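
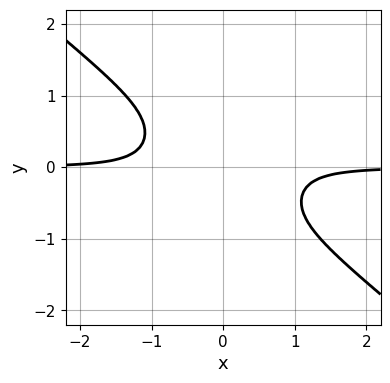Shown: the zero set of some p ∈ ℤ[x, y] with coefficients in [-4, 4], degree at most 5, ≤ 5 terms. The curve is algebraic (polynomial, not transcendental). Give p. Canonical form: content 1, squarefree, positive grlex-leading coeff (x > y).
1. deg p = 4. No degree-3 curve has this shape.
2. Reading off the gridlines: the curve avoids every integer x-axis point in the box; no y-intercept at any integer in the box.
3. Putting this together gives p.

3*x^3*y + 3*x^2*y^2 + y^4 + 1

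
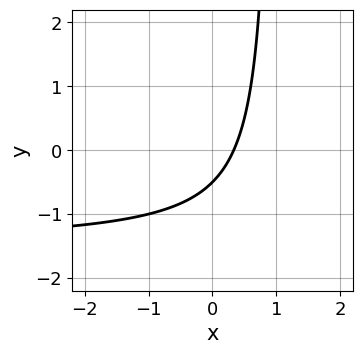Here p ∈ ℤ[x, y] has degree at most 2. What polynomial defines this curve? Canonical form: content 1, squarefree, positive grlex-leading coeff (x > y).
Degree: no degree-1 curve has this shape, so deg p = 2.
Solving for integer coefficients yields p as stated.

2*x*y + 3*x - 2*y - 1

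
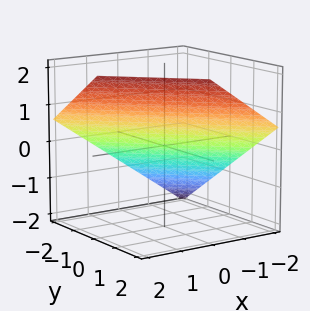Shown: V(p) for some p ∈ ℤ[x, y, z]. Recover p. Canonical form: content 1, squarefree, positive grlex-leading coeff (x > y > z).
2*x + 2*y - 3*z + 2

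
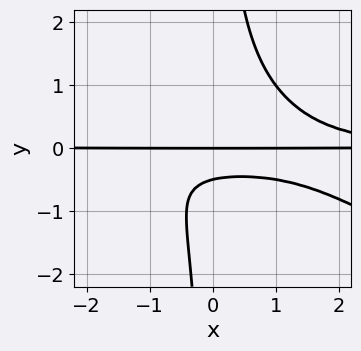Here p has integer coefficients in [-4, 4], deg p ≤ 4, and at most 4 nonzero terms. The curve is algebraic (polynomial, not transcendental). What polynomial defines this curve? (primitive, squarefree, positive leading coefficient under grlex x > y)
x^2*y^2 + 2*x*y^3 - 2*y^2 - y

(a) Degree: no degree-3 curve has this shape, so deg p = 4.
(b) Observable constraints: it crosses the y-axis at the gridline y = 0; the visible x-axis segment lies entirely on the curve.
(c) Solving for integer coefficients yields p as stated.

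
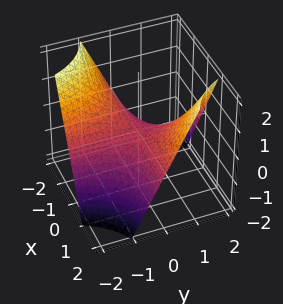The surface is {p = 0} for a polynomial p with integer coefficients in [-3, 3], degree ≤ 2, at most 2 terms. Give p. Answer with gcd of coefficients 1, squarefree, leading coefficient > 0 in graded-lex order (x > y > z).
x*y - z

1. Degree: a hyperbolic paraboloid; a quadric, so deg p = 2.
2. From the visible intercepts: the visible y-axis segment lies entirely on the surface; it crosses the z-axis at the gridline z = 0.
3. These observations pin down the coefficients. Check: (1, 0, 0) on the x-axis lies on the surface, and p(1, 0, 0) = 0. ✓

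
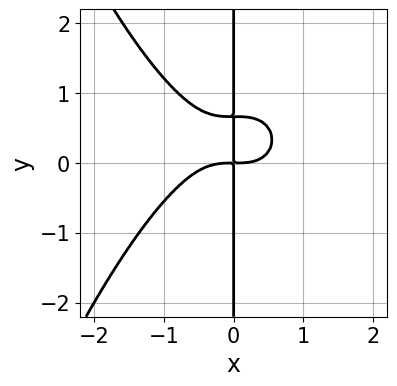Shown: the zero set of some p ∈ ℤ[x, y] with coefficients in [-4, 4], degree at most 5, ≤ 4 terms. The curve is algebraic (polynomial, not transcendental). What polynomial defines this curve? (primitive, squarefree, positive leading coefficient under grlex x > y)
Degree: the shape is more complex than any degree-3 curve, so deg p = 4.
Observable constraints: every point of the y-axis in the box is on the curve.
Fitting integer coefficients to these (and the overall shape) gives p.

2*x^4 + 3*x*y^2 - 2*x*y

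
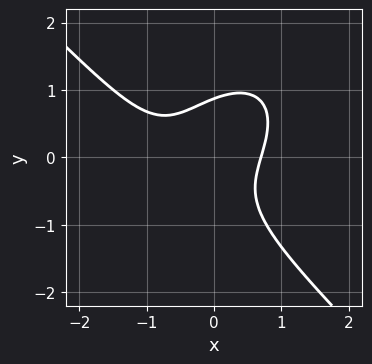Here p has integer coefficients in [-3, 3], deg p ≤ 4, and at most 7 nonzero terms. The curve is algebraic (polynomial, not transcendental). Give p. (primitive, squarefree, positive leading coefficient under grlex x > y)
3*x^3 + 3*y^3 + 2*x^2 - 3*x*y - 2

The degree is 3 — a generic line meets the curve in up to 3 points.
Matching integer coefficients to the picture gives p.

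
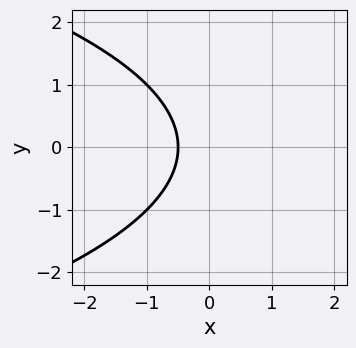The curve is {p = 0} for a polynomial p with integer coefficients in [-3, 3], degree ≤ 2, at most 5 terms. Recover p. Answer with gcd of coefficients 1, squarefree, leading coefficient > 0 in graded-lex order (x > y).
deg p = 2. A generic line meets the curve in up to 2 points.
Symmetries: it's symmetric under y → −y, forcing even powers of y.
Reading off the gridlines: no y-intercept at any integer in the box.
Solving for integer coefficients yields p as stated.

y^2 + 2*x + 1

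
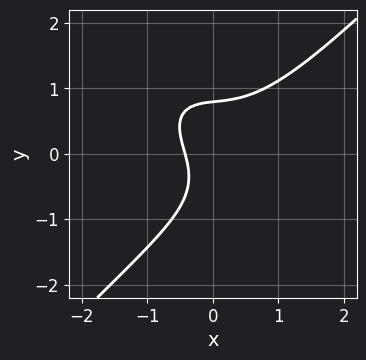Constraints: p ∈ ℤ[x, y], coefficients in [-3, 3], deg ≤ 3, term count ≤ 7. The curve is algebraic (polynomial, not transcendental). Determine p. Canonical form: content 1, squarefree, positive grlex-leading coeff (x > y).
1. The degree is 3 — a generic line meets the curve in up to 3 points.
2. Putting this together gives p.

2*x^3 - 2*y^3 - 2*x*y + 2*x + 1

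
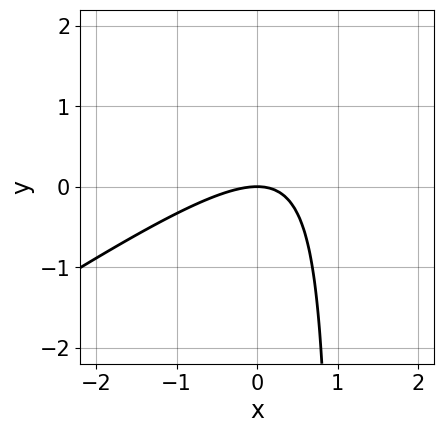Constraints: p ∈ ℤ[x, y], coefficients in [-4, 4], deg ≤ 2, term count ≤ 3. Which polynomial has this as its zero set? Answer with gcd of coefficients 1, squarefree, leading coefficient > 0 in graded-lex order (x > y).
1. deg p = 2. The shape is more complex than any degree-1 curve.
2. Observable constraints: it meets the y-axis at y = 0 (among the integer gridlines); one x-axis crossing is at x = 0.
3. Matching integer coefficients to the picture gives p.

2*x^2 - 3*x*y + 3*y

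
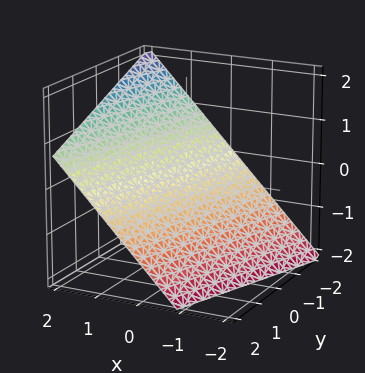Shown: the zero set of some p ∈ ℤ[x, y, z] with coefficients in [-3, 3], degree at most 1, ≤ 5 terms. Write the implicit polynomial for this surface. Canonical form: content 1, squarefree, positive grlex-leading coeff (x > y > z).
1. deg p = 1.
2. Checking where it meets the axes: it crosses the y-axis at the gridline y = -2.
3. Together with the visible shape, these determine p as stated.

3*x - y - 3*z - 2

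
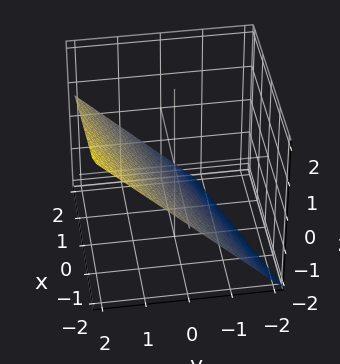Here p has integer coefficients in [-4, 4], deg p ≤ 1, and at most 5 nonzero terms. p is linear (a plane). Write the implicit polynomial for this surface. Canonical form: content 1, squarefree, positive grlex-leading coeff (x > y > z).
deg p = 1. The surface is flat (a plane).
Reading off the gridlines: it meets the x-axis at x = -2 (among the integer gridlines).
Putting this together gives p.

x - 3*y + 3*z + 2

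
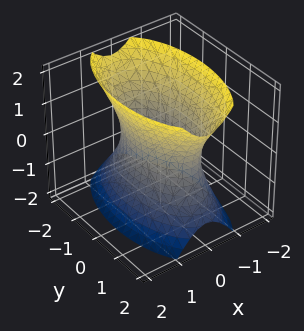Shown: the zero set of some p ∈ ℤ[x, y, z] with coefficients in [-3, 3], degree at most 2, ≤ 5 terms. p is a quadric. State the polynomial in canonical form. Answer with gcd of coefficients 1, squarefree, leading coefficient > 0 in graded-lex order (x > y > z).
1. deg p = 2.
2. Symmetries: mirror symmetry x ↦ −x ⇒ only even powers of x; it's symmetric under y → −y, forcing even powers of y; the z ↦ −z reflection is a symmetry, so z appears only in even powers.
3. Checking where it meets the axes: it misses every integer gridline on the z-axis.
4. Solving for integer coefficients yields p as stated.

3*x^2 + y^2 - z^2 - 2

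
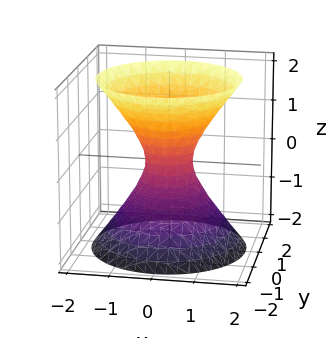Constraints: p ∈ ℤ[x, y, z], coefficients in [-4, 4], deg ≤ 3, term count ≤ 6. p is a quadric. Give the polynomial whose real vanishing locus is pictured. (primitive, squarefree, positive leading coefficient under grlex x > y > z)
3*x^2 + 3*y^2 - 2*z^2 - 1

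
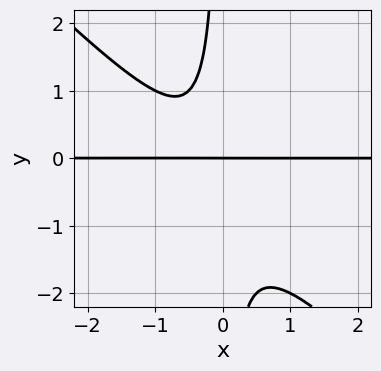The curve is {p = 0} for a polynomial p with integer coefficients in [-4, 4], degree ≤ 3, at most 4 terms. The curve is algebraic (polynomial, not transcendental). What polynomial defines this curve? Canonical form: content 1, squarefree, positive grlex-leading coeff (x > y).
2*x^2*y + 2*x*y^2 + x*y + y

The degree is 3 — a generic line meets the curve in up to 3 points.
Against the integer gridlines: every point of the x-axis in the box is on the curve; one y-axis crossing is at y = 0.
The integer polynomial consistent with all of this is the stated p.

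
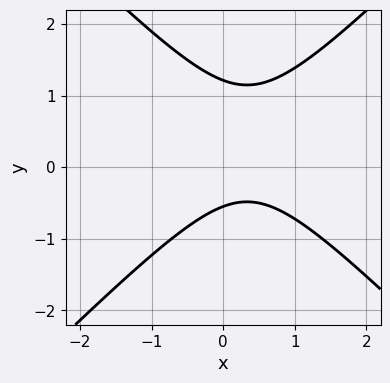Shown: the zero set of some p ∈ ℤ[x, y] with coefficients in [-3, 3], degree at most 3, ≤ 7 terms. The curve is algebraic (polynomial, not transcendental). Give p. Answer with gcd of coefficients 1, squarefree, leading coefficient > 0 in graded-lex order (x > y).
(a) deg p = 2.
(b) Reading off the gridlines: it misses every integer gridline on the x-axis.
(c) Matching integer coefficients to the picture gives p.

3*x^2 - 3*y^2 - 2*x + 2*y + 2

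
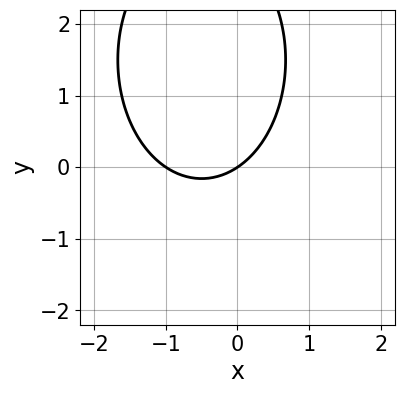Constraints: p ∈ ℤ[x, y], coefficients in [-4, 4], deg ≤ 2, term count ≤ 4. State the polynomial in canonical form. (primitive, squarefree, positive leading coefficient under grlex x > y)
2*x^2 + y^2 + 2*x - 3*y

1. The degree is 2 — a generic line meets the curve in up to 2 points.
2. Reading off the gridlines: one y-axis crossing is at y = 0; among the integer gridlines, it crosses the x-axis at x ∈ {-1, 0}.
3. The integer polynomial consistent with all of this is the stated p.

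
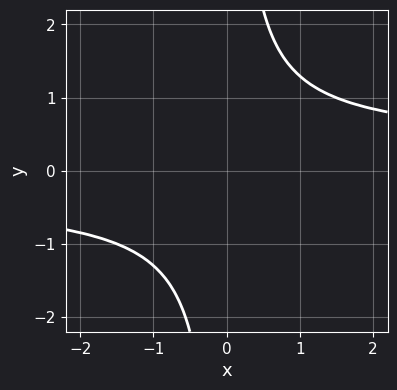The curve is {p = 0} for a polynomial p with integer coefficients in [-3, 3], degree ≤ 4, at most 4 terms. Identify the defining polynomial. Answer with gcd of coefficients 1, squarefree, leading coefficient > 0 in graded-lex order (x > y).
2*x*y^3 - 2*y^2 - 1

Degree: no degree-3 curve has this shape, so deg p = 4.
Reading off the gridlines: the curve avoids every integer x-axis point in the box; no y-intercept at any integer in the box.
These observations pin down the coefficients.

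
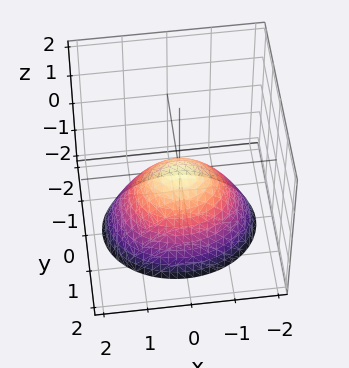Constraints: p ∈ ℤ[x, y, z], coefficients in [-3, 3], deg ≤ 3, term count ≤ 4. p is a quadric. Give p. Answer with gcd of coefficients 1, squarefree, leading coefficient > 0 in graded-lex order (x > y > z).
2*x^2 + 3*y^2 + 3*z

The degree is 2 — a single bowl opening along one axis; a quadric.
Symmetries: mirror symmetry x ↦ −x ⇒ only even powers of x; the y ↦ −y reflection is a symmetry, so y appears only in even powers.
Reading off the gridlines: it crosses the z-axis at the gridline z = 0; one x-axis crossing is at x = 0; one y-axis crossing is at y = 0.
Putting this together gives p.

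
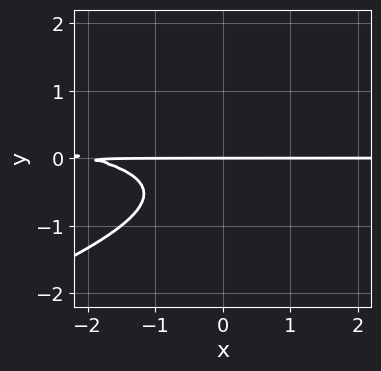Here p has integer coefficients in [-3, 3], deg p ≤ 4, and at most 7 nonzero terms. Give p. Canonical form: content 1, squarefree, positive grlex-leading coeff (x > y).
x*y^2 - 3*y^3 - x*y - 2*y^2 - 2*y

(a) deg p = 3. The shape is more complex than any degree-2 curve.
(b) Against the integer gridlines: every point of the x-axis in the box is on the curve; it meets the y-axis at y = 0 (among the integer gridlines).
(c) Putting this together gives p.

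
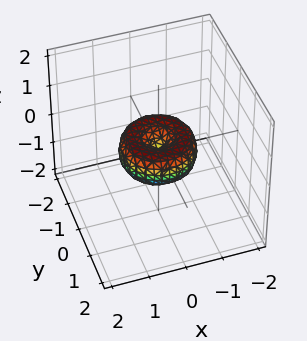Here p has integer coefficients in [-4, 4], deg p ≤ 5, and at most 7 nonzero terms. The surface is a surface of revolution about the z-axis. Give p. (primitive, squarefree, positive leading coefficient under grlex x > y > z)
x^4 + 2*x^2*y^2 + y^4 - x^2 - y^2 + z^2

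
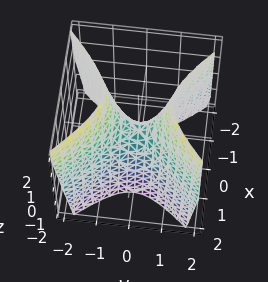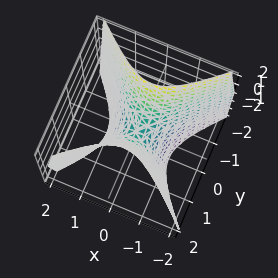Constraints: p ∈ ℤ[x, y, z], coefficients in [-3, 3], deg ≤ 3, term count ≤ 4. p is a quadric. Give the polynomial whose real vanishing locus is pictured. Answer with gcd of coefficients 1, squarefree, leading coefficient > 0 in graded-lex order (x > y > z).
1. Degree: a hyperbolic paraboloid; a quadric, so deg p = 2.
2. Symmetries: the x ↦ −x reflection is a symmetry, so x appears only in even powers; it's symmetric under y → −y, forcing even powers of y.
3. From the visible intercepts: it crosses the y-axis at the gridline y = 0; one z-axis crossing is at z = 0; it meets the x-axis at x = 0 (among the integer gridlines).
4. Solving for integer coefficients yields p as stated.

2*x^2 - 2*y^2 + z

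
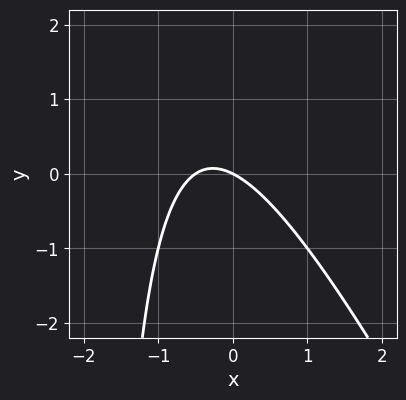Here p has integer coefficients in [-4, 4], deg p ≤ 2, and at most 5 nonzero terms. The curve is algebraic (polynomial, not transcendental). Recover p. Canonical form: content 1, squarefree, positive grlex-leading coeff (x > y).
2*x^2 + x*y + x + 2*y

(a) The degree is 2 — no degree-1 curve has this shape.
(b) From the axis intercepts and sections: it meets the x-axis at x = 0 (among the integer gridlines); it crosses the y-axis at the gridline y = 0.
(c) These observations pin down the coefficients.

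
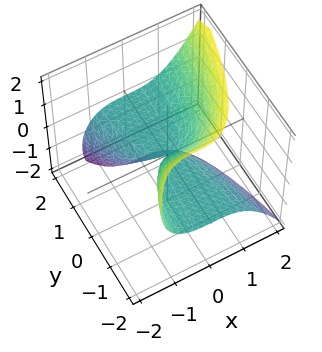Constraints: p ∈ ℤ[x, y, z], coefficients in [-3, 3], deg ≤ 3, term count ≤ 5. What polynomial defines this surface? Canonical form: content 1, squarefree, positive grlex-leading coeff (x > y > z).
2*x^3 - 3*y*z - 2*z^2

deg p = 3. No degree-2 surface has this shape.
Against the integer gridlines: the visible y-axis segment lies entirely on the surface; it meets the z-axis at z = 0 (among the integer gridlines); one x-axis crossing is at x = 0.
Putting this together gives p.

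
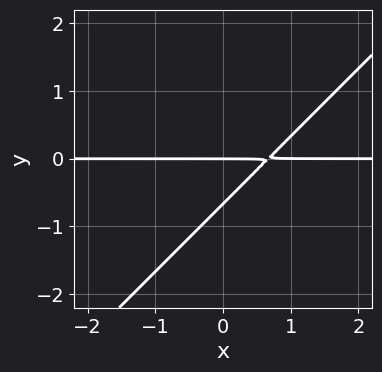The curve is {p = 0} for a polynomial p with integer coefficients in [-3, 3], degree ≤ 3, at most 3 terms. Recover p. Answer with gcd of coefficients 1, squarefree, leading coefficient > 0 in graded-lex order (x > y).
3*x*y - 3*y^2 - 2*y

The degree is 2 — no degree-1 curve has this shape.
Against the integer gridlines: one y-axis crossing is at y = 0; the visible x-axis segment lies entirely on the curve.
Together with the visible shape, these determine p as stated.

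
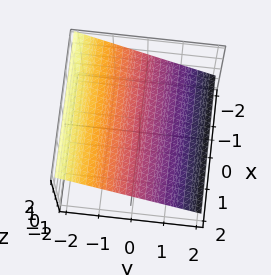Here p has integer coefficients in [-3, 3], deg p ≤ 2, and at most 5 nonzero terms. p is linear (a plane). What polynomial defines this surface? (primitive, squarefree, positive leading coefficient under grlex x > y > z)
2*y + 3*z - 2

deg p = 1. Every cross-section is a straight line — this is a plane.
Reading off the gridlines: the surface avoids every integer x-axis point in the box; it meets the y-axis at y = 1 (among the integer gridlines).
Solving for integer coefficients yields p as stated.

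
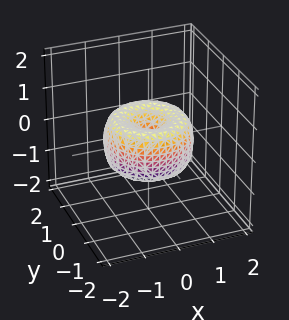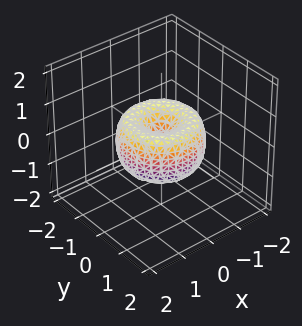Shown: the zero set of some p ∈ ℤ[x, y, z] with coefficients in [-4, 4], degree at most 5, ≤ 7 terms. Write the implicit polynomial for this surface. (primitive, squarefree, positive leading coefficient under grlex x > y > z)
2*x^4 + 4*x^2*y^2 + 2*y^4 - 3*x^2 - 3*y^2 + 2*z^2

deg p = 4.
By symmetry, the surface is invariant under rotation about z: p = q(x² + y², z).
Against the integer gridlines: it meets the y-axis at y = 0 (among the integer gridlines); a circular section at z = 0 has radius between 1 and 2; one x-axis crossing is at x = 0; it crosses the z-axis at the gridline z = 0.
Fitting integer coefficients to these (and the overall shape) gives p.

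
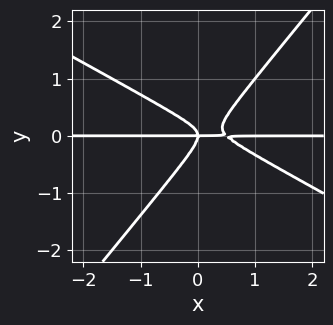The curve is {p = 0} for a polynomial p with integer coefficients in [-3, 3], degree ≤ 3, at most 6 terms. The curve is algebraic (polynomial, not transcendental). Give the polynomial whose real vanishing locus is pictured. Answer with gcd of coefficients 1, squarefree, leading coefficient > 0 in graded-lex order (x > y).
2*x^2*y + 2*x*y^2 - 3*y^3 - x*y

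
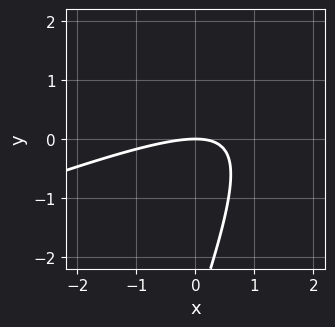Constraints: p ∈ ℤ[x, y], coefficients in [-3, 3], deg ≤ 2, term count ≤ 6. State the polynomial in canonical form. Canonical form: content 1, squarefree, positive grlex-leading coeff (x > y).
First, degree: no degree-1 curve has this shape, so deg p = 2.
Next, checking where it meets the axes: it crosses the x-axis at the gridline x = 0; it meets the y-axis at y = 0 (among the integer gridlines).
Finally, together with the visible shape, these determine p as stated.

x^2 - 3*x*y + y^2 + 3*y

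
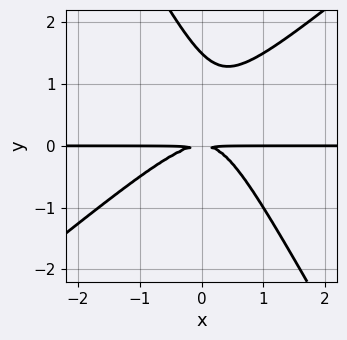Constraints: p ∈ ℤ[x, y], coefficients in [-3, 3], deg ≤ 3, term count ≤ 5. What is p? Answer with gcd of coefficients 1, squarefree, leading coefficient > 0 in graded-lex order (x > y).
(a) Degree: the shape is more complex than any degree-2 curve, so deg p = 3.
(b) Against the integer gridlines: the visible x-axis segment lies entirely on the curve.
(c) Matching integer coefficients to the picture gives p.

3*x^2*y - 2*x*y^2 - 2*y^3 + 3*y^2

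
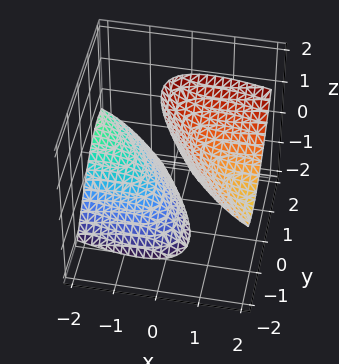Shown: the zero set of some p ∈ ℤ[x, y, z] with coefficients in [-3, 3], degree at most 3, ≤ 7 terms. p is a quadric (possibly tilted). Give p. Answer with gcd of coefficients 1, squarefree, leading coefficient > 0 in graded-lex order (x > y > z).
x^2 + 3*x*y - 2*x*z + 2*y^2 - z^2 + 3

First, the picture has 2 separate pieces.
Then, degree: no degree-1 surface has this shape, so deg p = 2.
Then, observable constraints: the surface avoids every integer y-axis point in the box; the surface avoids every integer x-axis point in the box.
Finally, assembling these constraints gives the stated polynomial.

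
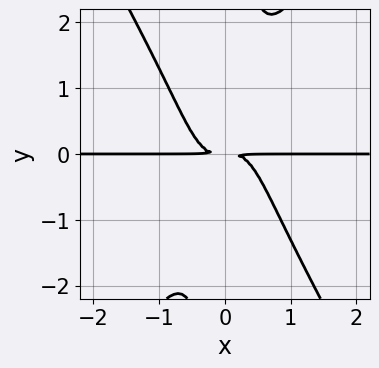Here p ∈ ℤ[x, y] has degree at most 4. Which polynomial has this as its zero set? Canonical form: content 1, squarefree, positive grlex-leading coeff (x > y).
3*x^3*y - x*y^3 + y^2

First, degree: a generic line meets the curve in up to 4 points, so deg p = 4.
Next, against the integer gridlines: the visible x-axis segment lies entirely on the curve.
Finally, assembling these constraints gives the stated polynomial.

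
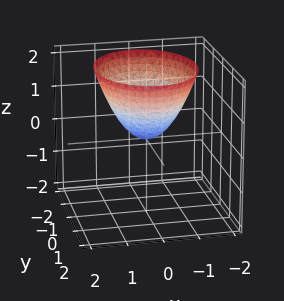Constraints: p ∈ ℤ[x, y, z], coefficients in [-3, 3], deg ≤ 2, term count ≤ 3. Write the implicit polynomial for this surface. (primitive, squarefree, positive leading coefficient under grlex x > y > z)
3*x^2 + 2*y^2 - 3*z

(a) Degree: a single bowl opening along one axis; a quadric, so deg p = 2.
(b) Symmetries: mirror symmetry x ↦ −x ⇒ only even powers of x; the y ↦ −y reflection is a symmetry, so y appears only in even powers.
(c) Observable constraints: it crosses the y-axis at the gridline y = 0; one z-axis crossing is at z = 0; it meets the x-axis at x = 0 (among the integer gridlines).
(d) Matching integer coefficients to the picture gives p.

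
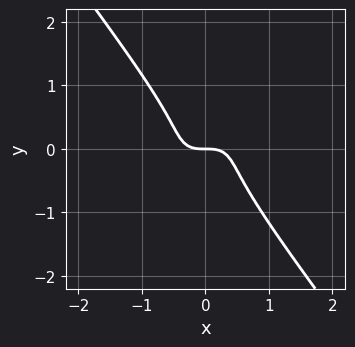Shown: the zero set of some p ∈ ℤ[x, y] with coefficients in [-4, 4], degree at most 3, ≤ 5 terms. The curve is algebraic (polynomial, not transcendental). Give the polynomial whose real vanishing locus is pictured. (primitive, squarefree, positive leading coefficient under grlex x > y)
2*x^3 - 2*x^2*y + 2*y^3 + y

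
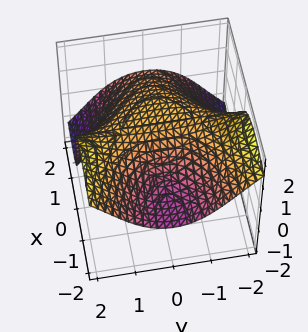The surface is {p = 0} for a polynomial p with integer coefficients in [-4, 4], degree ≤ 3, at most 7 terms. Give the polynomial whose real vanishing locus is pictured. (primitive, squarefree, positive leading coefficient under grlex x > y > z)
The degree is 3 — no degree-2 surface has this shape.
From the visible intercepts: it crosses the x-axis at the gridline x = -1; the surface avoids every integer y-axis point in the box.
Assembling these constraints gives the stated polynomial.

3*x^2*z + 3*x*y^2 + 2*z^3 - 3*x - 3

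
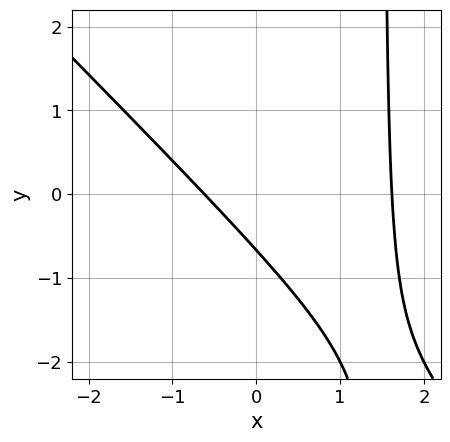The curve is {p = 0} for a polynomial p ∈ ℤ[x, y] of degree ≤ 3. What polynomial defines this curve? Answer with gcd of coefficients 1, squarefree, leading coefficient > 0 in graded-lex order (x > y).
2*x^2 + 2*x*y - 2*x - 3*y - 2

(a) The degree is 2 — a generic line meets the curve in up to 2 points.
(b) Solving for integer coefficients yields p as stated.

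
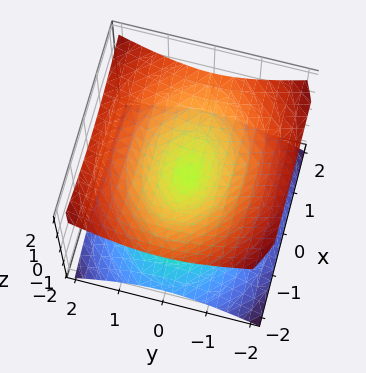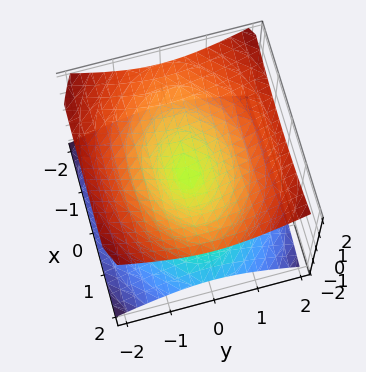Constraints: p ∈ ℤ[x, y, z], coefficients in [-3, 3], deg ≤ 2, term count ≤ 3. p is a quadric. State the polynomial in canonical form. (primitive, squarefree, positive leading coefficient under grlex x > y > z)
1. The degree is 2 — a double cone through the origin; a quadric.
2. Symmetries: the y ↦ −y reflection is a symmetry, so y appears only in even powers; it's symmetric under z → −z, forcing even powers of z; mirror symmetry x ↦ −x ⇒ only even powers of x.
3. From the visible intercepts: it meets the y-axis at y = 0 (among the integer gridlines); one x-axis crossing is at x = 0; it meets the z-axis at z = 0 (among the integer gridlines).
4. Fitting integer coefficients to these (and the overall shape) gives p.

x^2 + 2*y^2 - 3*z^2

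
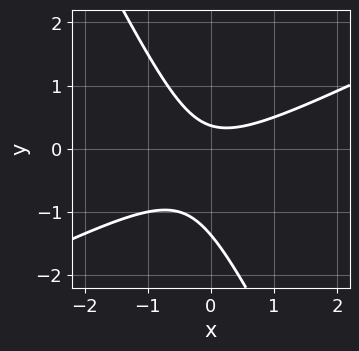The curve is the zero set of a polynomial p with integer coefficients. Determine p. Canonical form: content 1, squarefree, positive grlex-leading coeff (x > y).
2*x^2 - 3*x*y - 2*y^2 - 2*y + 1

1. deg p = 2. The shape is more complex than any degree-1 curve.
2. Observable constraints: it misses every integer gridline on the x-axis.
3. Together with the visible shape, these determine p as stated.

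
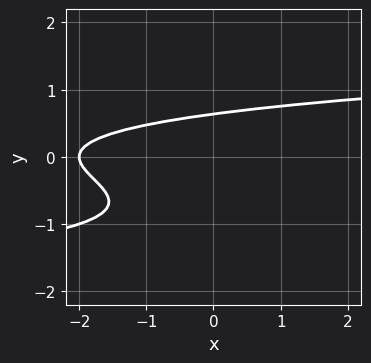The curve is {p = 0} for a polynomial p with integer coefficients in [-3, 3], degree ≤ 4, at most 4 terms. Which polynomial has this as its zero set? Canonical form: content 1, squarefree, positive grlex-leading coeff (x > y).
3*y^3 + 3*y^2 - x - 2

Degree: no degree-2 curve has this shape, so deg p = 3.
Against the integer gridlines: it meets the x-axis at x = -2 (among the integer gridlines).
Matching integer coefficients to the picture gives p.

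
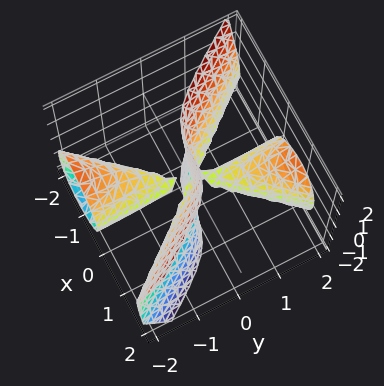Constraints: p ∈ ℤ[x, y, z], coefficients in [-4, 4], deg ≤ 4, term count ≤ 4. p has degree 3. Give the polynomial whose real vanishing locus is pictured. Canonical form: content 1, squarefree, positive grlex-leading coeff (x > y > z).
(a) There are 2 components. They look like related sheets of one shape, so recover p as a whole.
(b) Degree: no degree-2 surface has this shape, so deg p = 3.
(c) From the axis intercepts and sections: every point of the z-axis in the box is on the surface; one x-axis crossing is at x = 0; every point of the y-axis in the box is on the surface.
(d) Together with the visible shape, these determine p as stated.

3*x^3 - 2*x*y^2 + 2*y*z^2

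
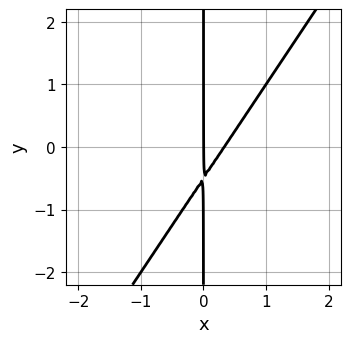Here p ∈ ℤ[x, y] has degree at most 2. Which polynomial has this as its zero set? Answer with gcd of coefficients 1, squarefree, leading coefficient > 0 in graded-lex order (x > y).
3*x^2 - 2*x*y - x

First, the degree is 2 — a generic line meets the curve in up to 2 points.
Then, against the integer gridlines: one x-axis crossing is at x = 0; every point of the y-axis in the box is on the curve.
Finally, solving for integer coefficients yields p as stated.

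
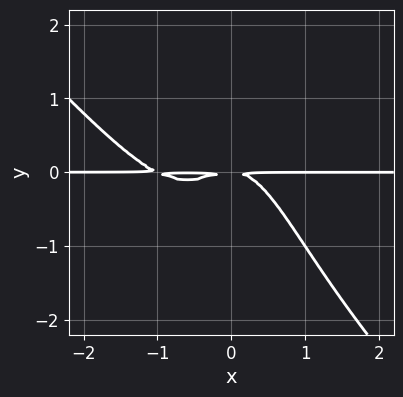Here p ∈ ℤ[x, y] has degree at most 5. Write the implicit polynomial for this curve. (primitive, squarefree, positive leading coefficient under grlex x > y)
Degree: a generic line meets the curve in up to 4 points, so deg p = 4.
From the axis intercepts and sections: every point of the x-axis in the box is on the curve.
Solving for integer coefficients yields p as stated.

x^3*y + x^2*y^2 + x^2*y + y^2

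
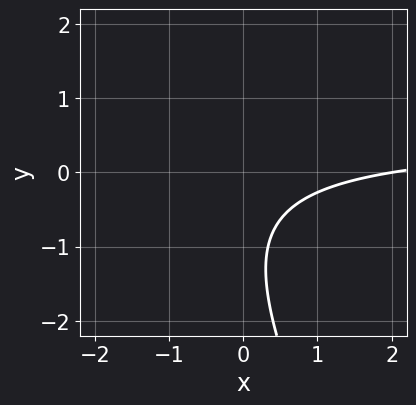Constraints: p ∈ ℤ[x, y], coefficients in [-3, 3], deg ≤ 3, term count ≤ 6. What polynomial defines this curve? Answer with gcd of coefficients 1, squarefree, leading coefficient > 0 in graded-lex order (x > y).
deg p = 2. No degree-1 curve has this shape.
Against the integer gridlines: the curve avoids every integer y-axis point in the box; it crosses the x-axis at the gridline x = 2.
These observations pin down the coefficients.

2*x*y + y^2 - x + 2*y + 2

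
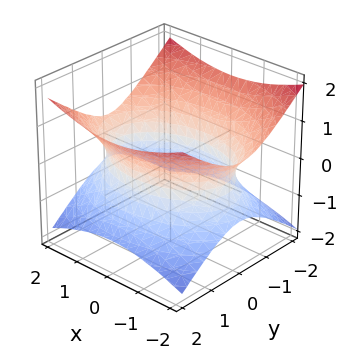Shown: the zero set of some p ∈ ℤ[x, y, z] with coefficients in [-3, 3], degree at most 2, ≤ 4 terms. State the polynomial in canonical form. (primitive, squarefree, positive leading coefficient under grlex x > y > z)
First, the degree is 2 — one connected sheet with a waist; a quadric.
Then, symmetries: mirror symmetry x ↦ −x ⇒ only even powers of x; it's symmetric under z → −z, forcing even powers of z; mirror symmetry y ↦ −y ⇒ only even powers of y.
Next, from the visible intercepts: the surface avoids every integer z-axis point in the box.
Finally, fitting integer coefficients to these (and the overall shape) gives p.

x^2 + 2*y^2 - 3*z^2 - 3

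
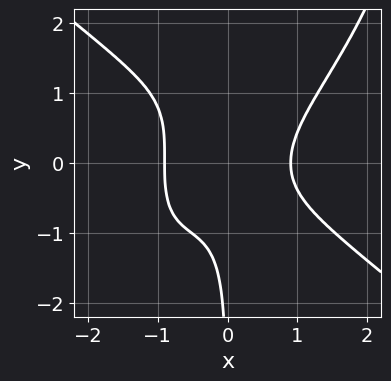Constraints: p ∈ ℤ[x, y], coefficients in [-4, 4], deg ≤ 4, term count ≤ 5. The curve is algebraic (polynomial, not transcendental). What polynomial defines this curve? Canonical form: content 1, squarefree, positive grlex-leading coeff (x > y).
3*x^4 - 3*x^2*y^2 + 2*x*y^3 - 3*x*y^2 - 2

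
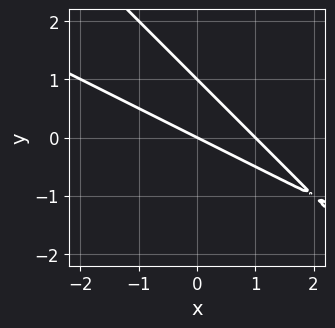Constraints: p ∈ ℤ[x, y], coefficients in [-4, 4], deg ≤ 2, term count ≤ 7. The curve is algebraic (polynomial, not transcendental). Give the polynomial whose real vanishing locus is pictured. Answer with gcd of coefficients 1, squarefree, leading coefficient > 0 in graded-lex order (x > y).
(a) Degree: no degree-1 curve has this shape, so deg p = 2.
(b) Observable constraints: among the integer gridlines, it crosses the x-axis at x ∈ {0, 1}; among the integer gridlines, it crosses the y-axis at y ∈ {0, 1}.
(c) Matching integer coefficients to the picture gives p.

x^2 + 3*x*y + 2*y^2 - x - 2*y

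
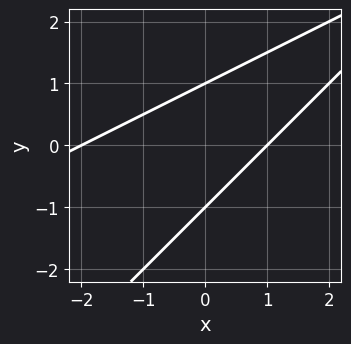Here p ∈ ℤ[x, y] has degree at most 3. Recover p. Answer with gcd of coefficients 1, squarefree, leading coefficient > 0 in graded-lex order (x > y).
x^2 - 3*x*y + 2*y^2 + x - 2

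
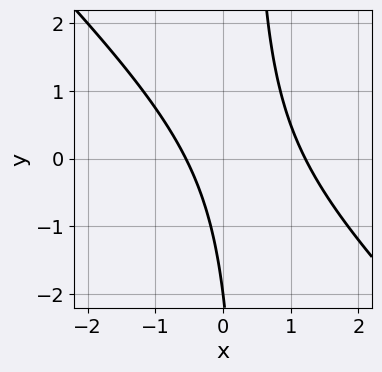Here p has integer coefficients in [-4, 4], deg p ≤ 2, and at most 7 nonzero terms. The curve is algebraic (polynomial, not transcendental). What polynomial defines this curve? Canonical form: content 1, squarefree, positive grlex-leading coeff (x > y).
First, degree: the shape is more complex than any degree-1 curve, so deg p = 2.
Then, from the visible intercepts: it meets the y-axis at y = -2 (among the integer gridlines).
Finally, the integer polynomial consistent with all of this is the stated p.

3*x^2 + 3*x*y - 2*x - y - 2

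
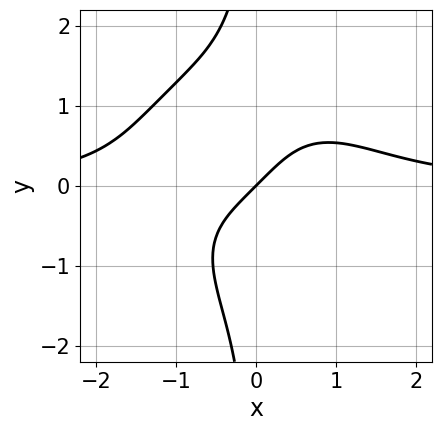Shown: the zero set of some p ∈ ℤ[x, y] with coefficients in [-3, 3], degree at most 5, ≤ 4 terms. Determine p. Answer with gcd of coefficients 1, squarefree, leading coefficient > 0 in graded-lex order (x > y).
1. The degree is 4 — a generic line meets the curve in up to 4 points.
2. Observable constraints: one y-axis crossing is at y = 0; one x-axis crossing is at x = 0.
3. Solving for integer coefficients yields p as stated.

2*x^3*y + 2*x*y^3 - 3*x + 3*y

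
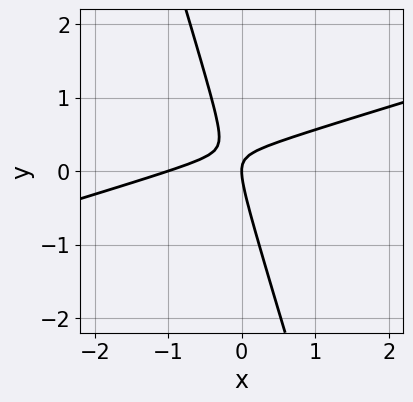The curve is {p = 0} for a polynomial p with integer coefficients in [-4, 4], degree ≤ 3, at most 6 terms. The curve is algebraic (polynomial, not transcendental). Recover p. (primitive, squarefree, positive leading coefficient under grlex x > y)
Degree: a generic line meets the curve in up to 2 points, so deg p = 2.
Reading off the gridlines: the x-axis gridline crossings are at x ∈ {-1, 0}; it meets the y-axis at y = 0 (among the integer gridlines).
Solving for integer coefficients yields p as stated.

x^2 - 3*x*y - y^2 + x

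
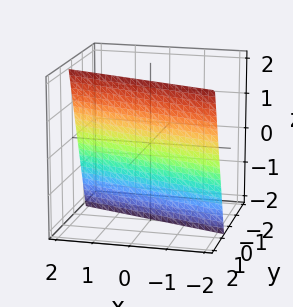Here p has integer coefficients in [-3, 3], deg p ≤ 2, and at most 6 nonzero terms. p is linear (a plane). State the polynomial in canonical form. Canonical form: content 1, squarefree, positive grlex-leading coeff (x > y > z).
x + 3*y - z - 2

1. The degree is 1 — every cross-section is a straight line — this is a plane.
2. From the axis intercepts and sections: it meets the z-axis at z = -2 (among the integer gridlines); one x-axis crossing is at x = 2.
3. Putting this together gives p.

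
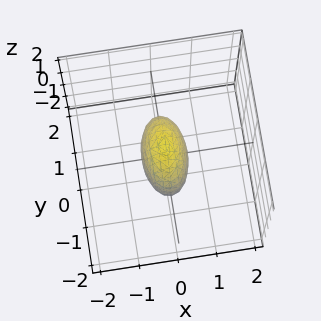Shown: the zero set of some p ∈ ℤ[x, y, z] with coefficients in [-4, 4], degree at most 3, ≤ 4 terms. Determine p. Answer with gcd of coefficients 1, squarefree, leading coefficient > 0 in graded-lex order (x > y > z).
3*x^2 + y^2 + z^2 - 1

(a) Degree: a closed, bounded, convex surface; a quadric, so deg p = 2.
(b) Symmetries: it's symmetric under y → −y, forcing even powers of y; it's symmetric under z → −z, forcing even powers of z; the x ↦ −x reflection is a symmetry, so x appears only in even powers.
(c) Against the integer gridlines: the z-axis gridline crossings are at z ∈ {-1, 1}; among the integer gridlines, it crosses the y-axis at y ∈ {-1, 1}.
(d) The integer polynomial consistent with all of this is the stated p.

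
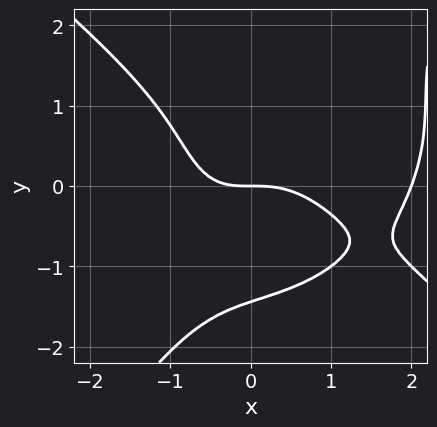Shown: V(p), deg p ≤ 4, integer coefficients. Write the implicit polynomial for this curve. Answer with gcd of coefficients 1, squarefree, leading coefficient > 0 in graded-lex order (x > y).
Degree: no degree-3 curve has this shape, so deg p = 4.
Checking where it meets the axes: it crosses the y-axis at the gridline y = 0; among the integer gridlines, it crosses the x-axis at x ∈ {0, 2}.
Matching integer coefficients to the picture gives p.

x^4 + x*y^3 - y^4 - 2*x^3 - 3*y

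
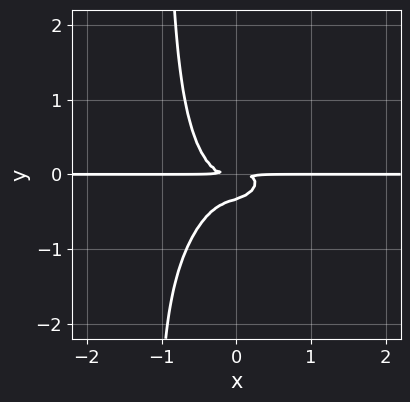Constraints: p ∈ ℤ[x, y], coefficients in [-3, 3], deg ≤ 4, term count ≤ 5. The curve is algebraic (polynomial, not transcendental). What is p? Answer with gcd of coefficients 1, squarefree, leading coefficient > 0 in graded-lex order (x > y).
3*x^3*y - 2*x^2*y^2 + 3*x*y^3 + 3*y^3 + y^2

Degree: the shape is more complex than any degree-3 curve, so deg p = 4.
Against the integer gridlines: the visible x-axis segment lies entirely on the curve.
Matching integer coefficients to the picture gives p.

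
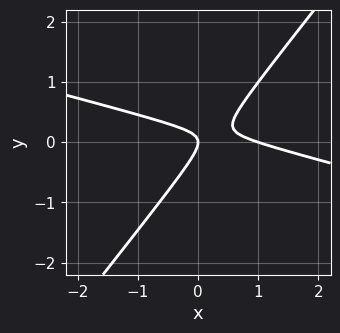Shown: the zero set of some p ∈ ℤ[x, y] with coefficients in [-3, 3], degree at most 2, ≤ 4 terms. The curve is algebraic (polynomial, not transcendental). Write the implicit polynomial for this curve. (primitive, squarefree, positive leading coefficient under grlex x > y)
x^2 + 3*x*y - 3*y^2 - x

1. deg p = 2. No degree-1 curve has this shape.
2. Observable constraints: one y-axis crossing is at y = 0; among the integer gridlines, it crosses the x-axis at x ∈ {0, 1}.
3. Matching integer coefficients to the picture gives p.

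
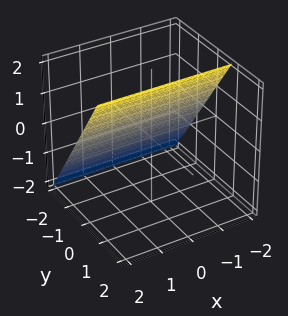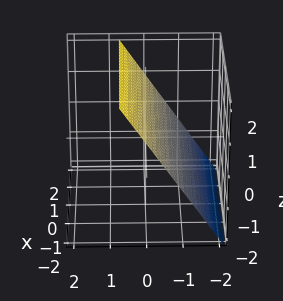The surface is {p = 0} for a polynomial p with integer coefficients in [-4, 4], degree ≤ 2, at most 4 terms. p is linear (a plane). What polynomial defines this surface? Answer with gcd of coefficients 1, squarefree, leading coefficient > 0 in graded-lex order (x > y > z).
deg p = 1. The surface is flat (a plane).
Checking where it meets the axes: it crosses the z-axis at the gridline z = 1; the surface avoids every integer x-axis point in the box.
The integer polynomial consistent with all of this is the stated p.

3*y - 2*z + 2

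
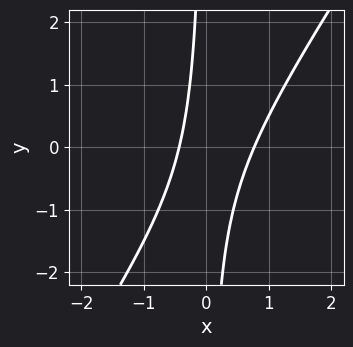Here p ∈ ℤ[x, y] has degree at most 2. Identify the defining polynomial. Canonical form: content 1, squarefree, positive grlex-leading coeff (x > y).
3*x^2 - 2*x*y - x - 1

First, the degree is 2 — no degree-1 curve has this shape.
Then, from the visible intercepts: the curve avoids every integer y-axis point in the box.
Finally, the integer polynomial consistent with all of this is the stated p.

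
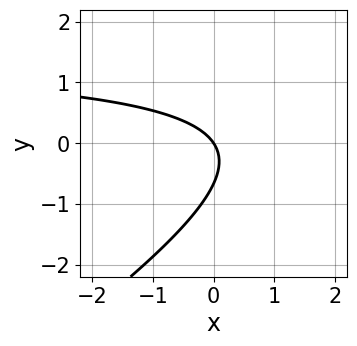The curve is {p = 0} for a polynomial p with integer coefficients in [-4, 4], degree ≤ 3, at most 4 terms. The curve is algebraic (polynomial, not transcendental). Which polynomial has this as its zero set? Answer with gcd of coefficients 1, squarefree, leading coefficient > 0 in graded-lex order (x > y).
2*x*y - 3*y^2 - 3*x - 2*y

1. The degree is 2 — no degree-1 curve has this shape.
2. Against the integer gridlines: it meets the x-axis at x = 0 (among the integer gridlines); it meets the y-axis at y = 0 (among the integer gridlines).
3. Together with the visible shape, these determine p as stated.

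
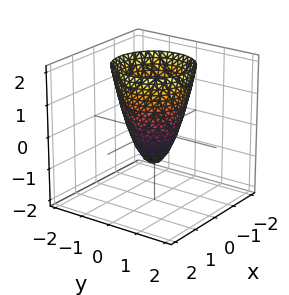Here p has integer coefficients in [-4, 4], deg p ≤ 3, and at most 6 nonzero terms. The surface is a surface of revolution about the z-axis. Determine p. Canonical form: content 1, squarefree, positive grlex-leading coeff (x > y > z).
(a) The degree is 2 — the shape is more complex than any degree-1 surface.
(b) By symmetry, the z-axis is an axis of rotation, so x and y enter only as x² + y².
(c) Against the integer gridlines: it crosses the z-axis at the gridline z = -1; a circular section at z = 2 has radius between 1 and 2.
(d) Assembling these constraints gives the stated polynomial.

2*x^2 + 2*y^2 - z - 1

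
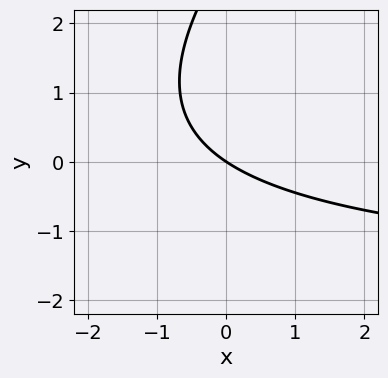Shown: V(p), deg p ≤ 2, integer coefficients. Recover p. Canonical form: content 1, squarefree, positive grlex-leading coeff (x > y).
x*y - y^2 + 2*x + 3*y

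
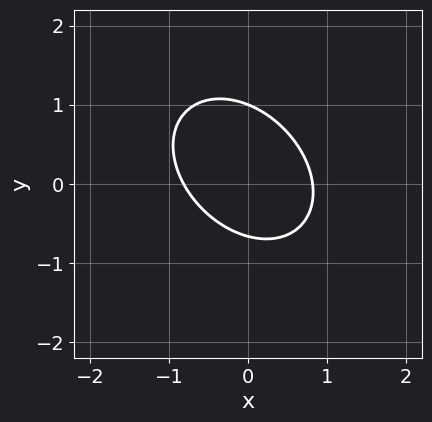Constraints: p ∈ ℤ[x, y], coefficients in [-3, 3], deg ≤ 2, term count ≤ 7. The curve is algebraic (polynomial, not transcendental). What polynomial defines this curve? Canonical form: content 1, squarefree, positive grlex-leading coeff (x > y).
3*x^2 + 2*x*y + 3*y^2 - y - 2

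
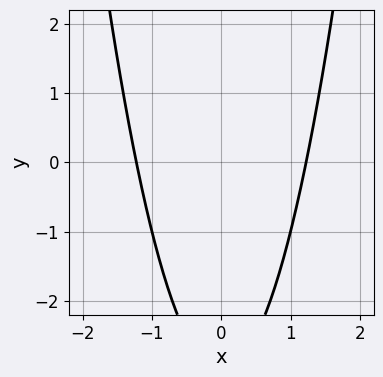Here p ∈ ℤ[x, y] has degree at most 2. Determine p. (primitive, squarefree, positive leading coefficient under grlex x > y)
deg p = 2.
Symmetries: the x ↦ −x reflection is a symmetry, so x appears only in even powers.
Observable constraints: no y-intercept at any integer in the box.
Matching integer coefficients to the picture gives p.

2*x^2 - y - 3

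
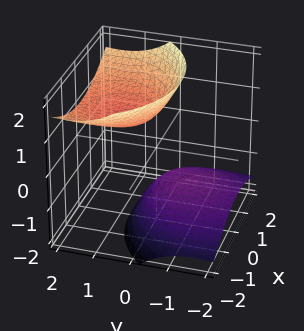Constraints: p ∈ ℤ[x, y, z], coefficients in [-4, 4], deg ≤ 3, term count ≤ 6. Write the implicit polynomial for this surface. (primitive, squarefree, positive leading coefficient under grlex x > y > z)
(a) I count 2 distinct pieces. They look like related sheets of one shape, so recover p as a whole.
(b) deg p = 2. The shape is more complex than any degree-1 surface.
(c) Checking where it meets the axes: the surface avoids every integer x-axis point in the box; it misses every integer gridline on the y-axis; the z-axis gridline crossings are at z ∈ {-1, 1}.
(d) Assembling these constraints gives the stated polynomial.

x^2 + y^2 - 2*y*z - z^2 + 1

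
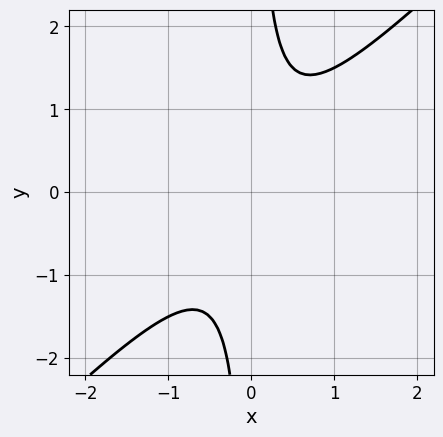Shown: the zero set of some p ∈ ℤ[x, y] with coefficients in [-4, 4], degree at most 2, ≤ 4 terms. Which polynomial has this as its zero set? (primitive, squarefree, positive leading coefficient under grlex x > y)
2*x^2 - 2*x*y + 1

The degree is 2 — no degree-1 curve has this shape.
Observable constraints: it misses every integer gridline on the x-axis; it misses every integer gridline on the y-axis.
These observations pin down the coefficients.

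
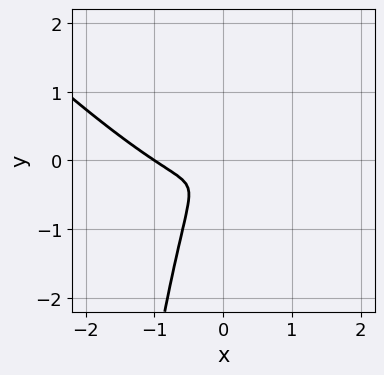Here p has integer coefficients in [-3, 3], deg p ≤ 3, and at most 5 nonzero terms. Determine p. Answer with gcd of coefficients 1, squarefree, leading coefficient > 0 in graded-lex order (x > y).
1. Degree: the shape is more complex than any degree-2 curve, so deg p = 3.
2. Against the integer gridlines: it crosses the x-axis at the gridline x = -1.
3. The integer polynomial consistent with all of this is the stated p.

2*x^3 + 2*x^2*y + 2*x^2 - x*y + y^2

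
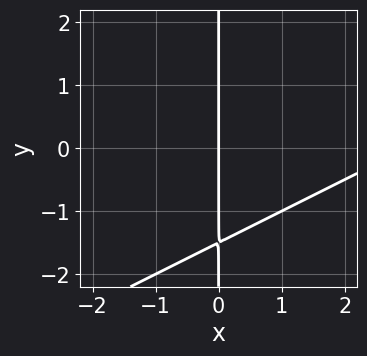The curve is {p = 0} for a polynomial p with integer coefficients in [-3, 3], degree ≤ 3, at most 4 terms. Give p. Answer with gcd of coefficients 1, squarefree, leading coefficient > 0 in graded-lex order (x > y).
1. The degree is 2 — the shape is more complex than any degree-1 curve.
2. Against the integer gridlines: the visible y-axis segment lies entirely on the curve; it crosses the x-axis at the gridline x = 0.
3. Solving for integer coefficients yields p as stated.

x^2 - 2*x*y - 3*x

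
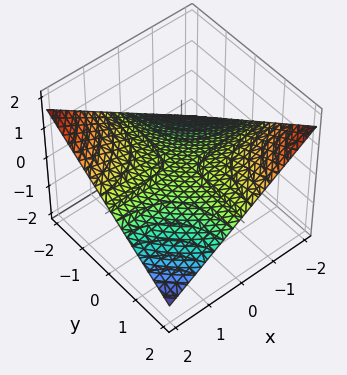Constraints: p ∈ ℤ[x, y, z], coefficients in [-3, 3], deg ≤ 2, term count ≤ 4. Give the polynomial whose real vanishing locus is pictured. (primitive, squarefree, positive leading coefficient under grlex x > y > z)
x*y + 3*z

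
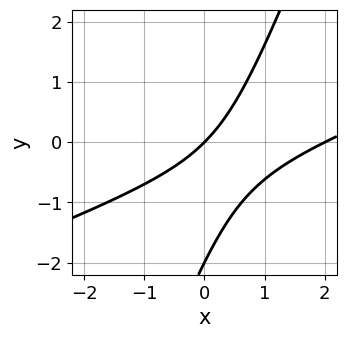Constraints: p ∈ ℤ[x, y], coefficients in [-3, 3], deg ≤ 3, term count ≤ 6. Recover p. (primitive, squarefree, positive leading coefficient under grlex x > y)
x^2 - 3*x*y + y^2 - 2*x + 2*y

Degree: a generic line meets the curve in up to 2 points, so deg p = 2.
Against the integer gridlines: among the integer gridlines, it crosses the x-axis at x ∈ {0, 2}; the y-axis gridline crossings are at y ∈ {-2, 0}.
Solving for integer coefficients yields p as stated.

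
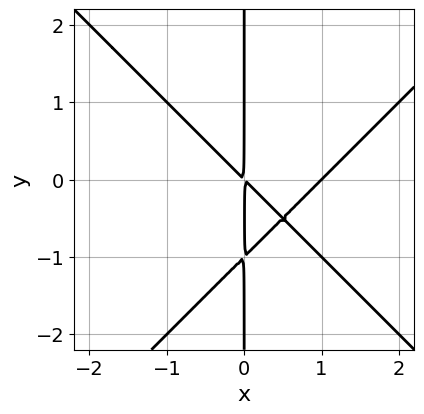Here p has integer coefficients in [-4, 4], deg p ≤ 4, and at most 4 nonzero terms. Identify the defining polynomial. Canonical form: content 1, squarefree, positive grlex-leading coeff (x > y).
1. The degree is 3 — the shape is more complex than any degree-2 curve.
2. From the visible intercepts: the visible y-axis segment lies entirely on the curve; one x-axis crossing is at x = 1.
3. Matching integer coefficients to the picture gives p.

x^3 - x*y^2 - x^2 - x*y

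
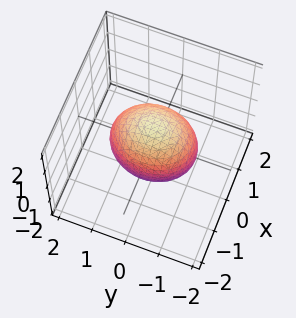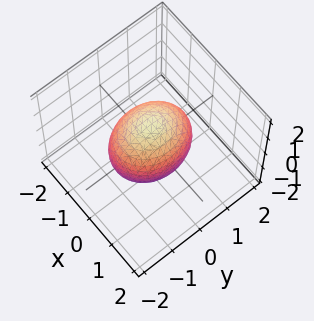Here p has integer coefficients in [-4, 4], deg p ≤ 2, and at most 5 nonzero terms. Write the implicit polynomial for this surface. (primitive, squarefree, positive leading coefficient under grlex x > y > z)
3*x^2 + 2*y^2 + 2*z^2 - 3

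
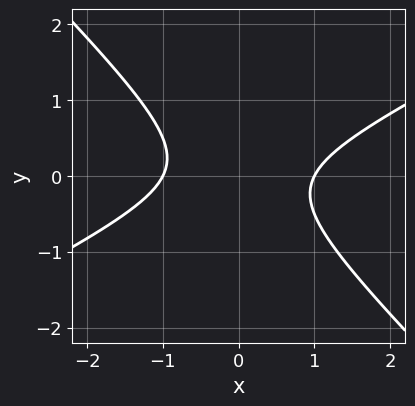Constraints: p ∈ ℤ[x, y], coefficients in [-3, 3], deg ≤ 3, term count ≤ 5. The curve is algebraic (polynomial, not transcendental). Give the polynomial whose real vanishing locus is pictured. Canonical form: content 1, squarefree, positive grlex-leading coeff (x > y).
x^2 - x*y - 2*y^2 - 1

(a) deg p = 2. No degree-1 curve has this shape.
(b) From the axis intercepts and sections: the x-axis gridline crossings are at x ∈ {-1, 1}; the curve avoids every integer y-axis point in the box.
(c) Putting this together gives p.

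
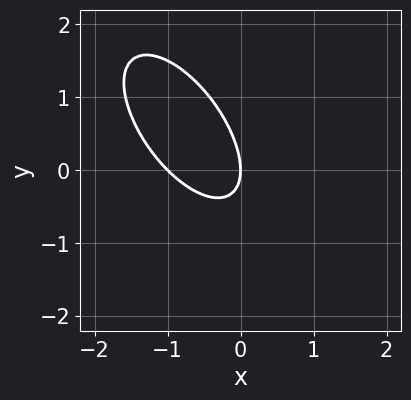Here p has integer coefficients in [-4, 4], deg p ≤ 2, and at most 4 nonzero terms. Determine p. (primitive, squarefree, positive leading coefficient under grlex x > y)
3*x^2 + 3*x*y + 2*y^2 + 3*x

1. The degree is 2 — no degree-1 curve has this shape.
2. From the visible intercepts: it crosses the y-axis at the gridline y = 0; among the integer gridlines, it crosses the x-axis at x ∈ {-1, 0}.
3. Assembling these constraints gives the stated polynomial.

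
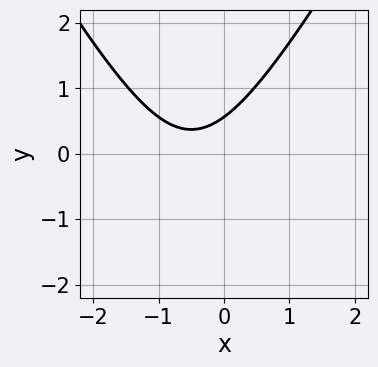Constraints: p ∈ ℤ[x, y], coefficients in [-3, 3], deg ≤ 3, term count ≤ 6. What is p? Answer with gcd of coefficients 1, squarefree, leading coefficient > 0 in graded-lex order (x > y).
1. Degree: no degree-1 curve has this shape, so deg p = 2.
2. Reading off the gridlines: it misses every integer gridline on the x-axis.
3. The integer polynomial consistent with all of this is the stated p.

3*x^2 - y^2 + 3*x - 3*y + 2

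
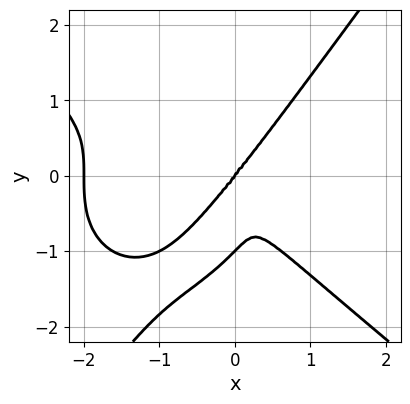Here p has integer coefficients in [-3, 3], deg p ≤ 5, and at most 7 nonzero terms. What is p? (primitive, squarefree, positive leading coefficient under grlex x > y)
x^4 + x*y^3 - y^4 + 2*x^3 - y^3

First, the degree is 4 — no degree-3 curve has this shape.
Then, from the visible intercepts: among the integer gridlines, it crosses the x-axis at x ∈ {-2, 0}; the y-axis gridline crossings are at y ∈ {-1, 0}.
Finally, fitting integer coefficients to these (and the overall shape) gives p.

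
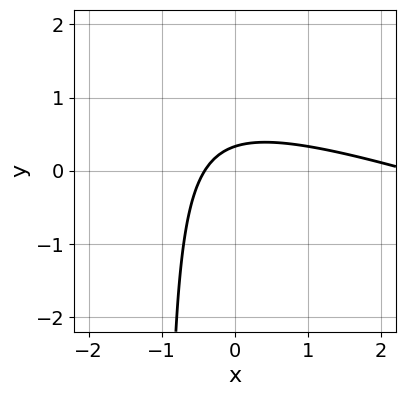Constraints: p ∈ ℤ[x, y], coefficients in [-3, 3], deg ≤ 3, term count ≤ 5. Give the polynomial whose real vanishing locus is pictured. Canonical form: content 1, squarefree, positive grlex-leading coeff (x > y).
The degree is 2 — a generic line meets the curve in up to 2 points.
The integer polynomial consistent with all of this is the stated p.

x^2 + 3*x*y - 2*x + 3*y - 1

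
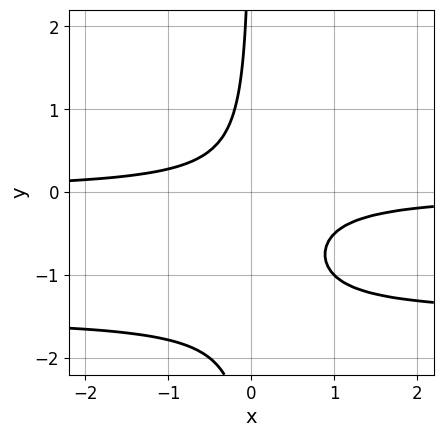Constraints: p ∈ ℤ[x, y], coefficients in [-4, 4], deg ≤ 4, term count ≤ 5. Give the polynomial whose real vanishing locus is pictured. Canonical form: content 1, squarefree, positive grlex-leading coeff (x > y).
2*x*y^2 + 3*x*y + 1

1. The degree is 3 — the shape is more complex than any degree-2 curve.
2. Checking where it meets the axes: it misses every integer gridline on the x-axis; the curve avoids every integer y-axis point in the box.
3. Together with the visible shape, these determine p as stated.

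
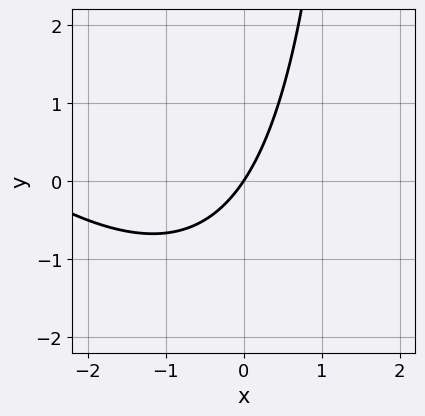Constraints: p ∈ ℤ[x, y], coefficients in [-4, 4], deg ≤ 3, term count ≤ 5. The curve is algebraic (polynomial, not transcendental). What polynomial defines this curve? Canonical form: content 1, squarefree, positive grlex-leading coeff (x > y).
The degree is 2 — no degree-1 curve has this shape.
From the visible intercepts: it meets the y-axis at y = 0 (among the integer gridlines); one x-axis crossing is at x = 0.
Matching integer coefficients to the picture gives p.

x^2 + x*y + 3*x - 2*y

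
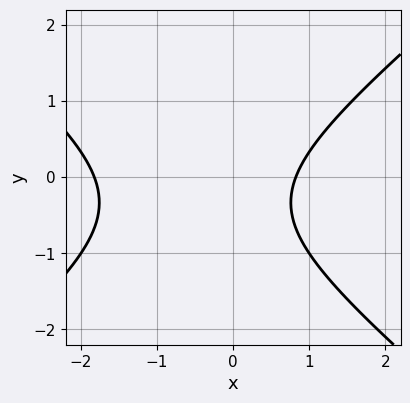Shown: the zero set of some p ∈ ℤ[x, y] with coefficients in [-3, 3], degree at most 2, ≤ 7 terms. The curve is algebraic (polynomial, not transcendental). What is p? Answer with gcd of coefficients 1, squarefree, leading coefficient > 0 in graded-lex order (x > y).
2*x^2 - 3*y^2 + 2*x - 2*y - 3

(a) Degree: no degree-1 curve has this shape, so deg p = 2.
(b) Reading off the gridlines: it misses every integer gridline on the y-axis.
(c) Matching integer coefficients to the picture gives p.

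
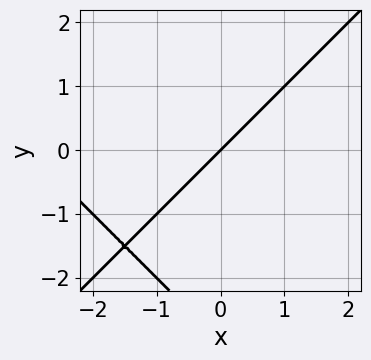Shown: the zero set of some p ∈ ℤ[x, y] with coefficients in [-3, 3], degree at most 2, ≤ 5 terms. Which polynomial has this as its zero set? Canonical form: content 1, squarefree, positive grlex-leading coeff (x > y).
x^2 - y^2 + 3*x - 3*y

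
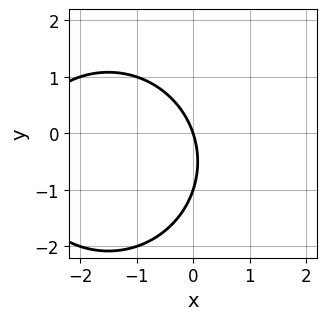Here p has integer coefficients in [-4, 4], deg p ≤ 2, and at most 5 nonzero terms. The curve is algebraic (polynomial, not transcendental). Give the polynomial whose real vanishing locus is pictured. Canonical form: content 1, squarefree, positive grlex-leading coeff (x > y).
x^2 + y^2 + 3*x + y

Degree: the shape is more complex than any degree-1 curve, so deg p = 2.
From the axis intercepts and sections: one x-axis crossing is at x = 0; the y-axis gridline crossings are at y ∈ {-1, 0}.
Fitting integer coefficients to these (and the overall shape) gives p.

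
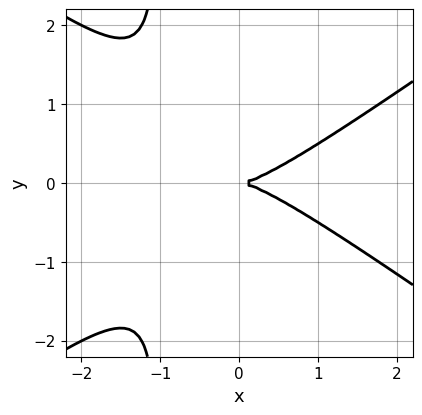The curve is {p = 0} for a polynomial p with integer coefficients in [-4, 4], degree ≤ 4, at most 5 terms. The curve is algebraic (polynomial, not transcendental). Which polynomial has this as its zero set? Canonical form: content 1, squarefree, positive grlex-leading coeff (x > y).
x^3 - 2*x*y^2 - 2*y^2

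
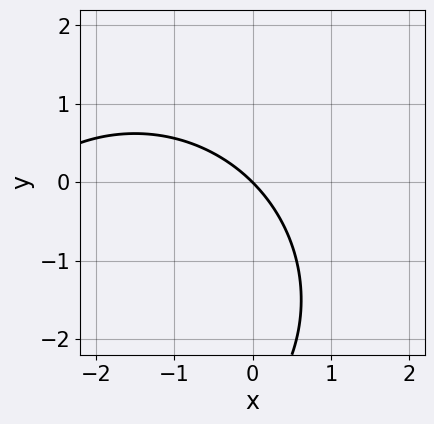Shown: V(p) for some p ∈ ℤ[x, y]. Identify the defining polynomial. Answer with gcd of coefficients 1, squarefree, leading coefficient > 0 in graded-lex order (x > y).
x^2 + y^2 + 3*x + 3*y

Degree: a generic line meets the curve in up to 2 points, so deg p = 2.
From the axis intercepts and sections: it meets the x-axis at x = 0 (among the integer gridlines); it crosses the y-axis at the gridline y = 0.
Fitting integer coefficients to these (and the overall shape) gives p.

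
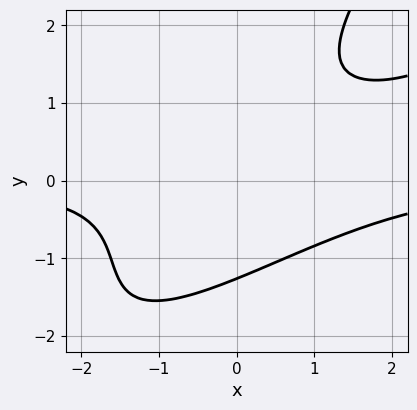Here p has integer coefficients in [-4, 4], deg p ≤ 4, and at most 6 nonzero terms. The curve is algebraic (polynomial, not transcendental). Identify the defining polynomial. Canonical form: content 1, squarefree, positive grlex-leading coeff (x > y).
First, the degree is 3 — no degree-2 curve has this shape.
Next, checking where it meets the axes: it misses every integer gridline on the x-axis.
Finally, assembling these constraints gives the stated polynomial.

x^2*y - 2*x*y^2 + y^3 - x*y + 2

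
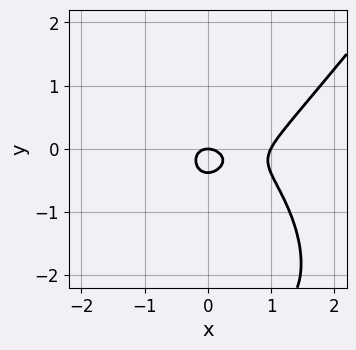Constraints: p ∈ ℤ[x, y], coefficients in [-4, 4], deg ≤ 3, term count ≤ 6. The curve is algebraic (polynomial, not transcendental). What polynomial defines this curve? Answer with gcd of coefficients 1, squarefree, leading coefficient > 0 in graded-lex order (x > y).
2*x^3 - y^3 - 2*x^2 - 3*y^2 - y

First, deg p = 3.
Next, checking where it meets the axes: the x-axis gridline crossings are at x ∈ {0, 1}; it meets the y-axis at y = 0 (among the integer gridlines).
Finally, the integer polynomial consistent with all of this is the stated p.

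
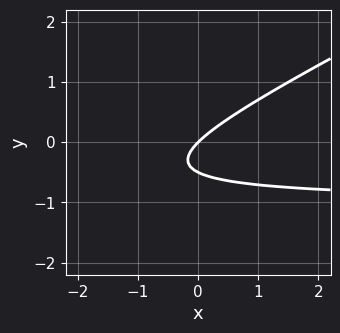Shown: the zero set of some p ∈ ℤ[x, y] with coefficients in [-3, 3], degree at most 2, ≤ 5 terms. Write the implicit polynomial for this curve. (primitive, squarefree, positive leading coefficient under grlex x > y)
1. deg p = 2. The shape is more complex than any degree-1 curve.
2. Reading off the gridlines: it crosses the x-axis at the gridline x = 0; it crosses the y-axis at the gridline y = 0.
3. Assembling these constraints gives the stated polynomial.

x*y - 2*y^2 + x - y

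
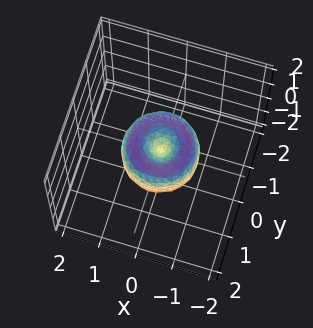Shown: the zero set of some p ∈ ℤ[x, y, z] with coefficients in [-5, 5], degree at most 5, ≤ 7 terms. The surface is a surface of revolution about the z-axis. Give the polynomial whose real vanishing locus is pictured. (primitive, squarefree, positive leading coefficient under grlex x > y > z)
2*x^4 + 4*x^2*y^2 + 2*y^4 - 2*x^2 - 2*y^2 + z^2

First, the degree is 4 — a generic line meets the surface in up to 4 points.
Next, symmetry: the surface is invariant under rotation about z: p = q(x² + y², z).
Next, checking where it meets the axes: the y-axis gridline crossings are at y ∈ {-1, 0, 1}; a circular section at z = 0 has radius exactly 1; the x-axis gridline crossings are at x ∈ {-1, 0, 1}; it meets the z-axis at z = 0 (among the integer gridlines).
Finally, solving for integer coefficients yields p as stated.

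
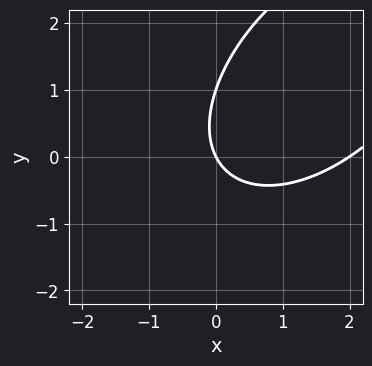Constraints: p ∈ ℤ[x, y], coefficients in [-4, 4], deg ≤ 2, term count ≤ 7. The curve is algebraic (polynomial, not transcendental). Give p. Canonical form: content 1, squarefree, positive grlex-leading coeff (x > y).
deg p = 2. The shape is more complex than any degree-1 curve.
Checking where it meets the axes: among the integer gridlines, it crosses the x-axis at x ∈ {0, 2}; the y-axis gridline crossings are at y ∈ {0, 1}.
Assembling these constraints gives the stated polynomial.

x^2 - x*y + y^2 - 2*x - y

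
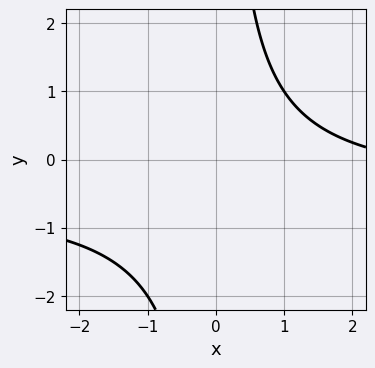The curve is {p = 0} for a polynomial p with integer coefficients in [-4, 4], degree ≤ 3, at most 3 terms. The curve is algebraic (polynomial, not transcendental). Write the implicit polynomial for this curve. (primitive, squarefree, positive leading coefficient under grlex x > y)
2*x*y + x - 3

(a) deg p = 2.
(b) Against the integer gridlines: the curve avoids every integer x-axis point in the box; the curve avoids every integer y-axis point in the box.
(c) Together with the visible shape, these determine p as stated.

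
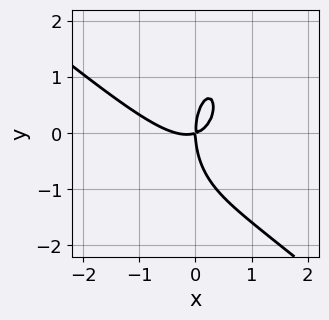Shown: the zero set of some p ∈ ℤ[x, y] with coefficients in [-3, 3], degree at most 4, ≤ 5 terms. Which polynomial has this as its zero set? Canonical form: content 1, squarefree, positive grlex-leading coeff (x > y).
1. deg p = 3. A generic line meets the curve in up to 3 points.
2. Reading off the gridlines: it crosses the x-axis at the gridline x = 0; one y-axis crossing is at y = 0.
3. Matching integer coefficients to the picture gives p.

3*x^3 + 3*x^2*y + y^3 + x^2 - 3*x*y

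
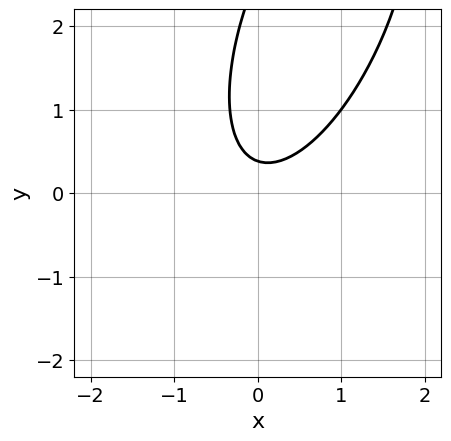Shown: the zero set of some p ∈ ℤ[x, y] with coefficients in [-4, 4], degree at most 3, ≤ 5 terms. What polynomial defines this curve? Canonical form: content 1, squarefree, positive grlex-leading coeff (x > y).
(a) deg p = 2.
(b) Against the integer gridlines: it misses every integer gridline on the x-axis.
(c) Putting this together gives p.

3*x^2 - 2*x*y + y^2 - 3*y + 1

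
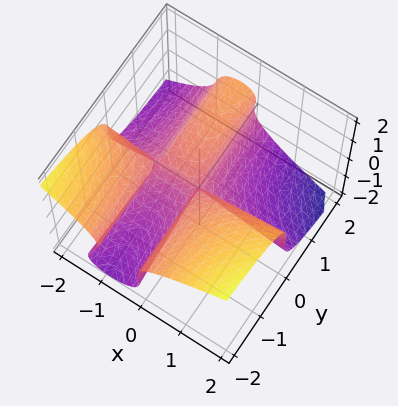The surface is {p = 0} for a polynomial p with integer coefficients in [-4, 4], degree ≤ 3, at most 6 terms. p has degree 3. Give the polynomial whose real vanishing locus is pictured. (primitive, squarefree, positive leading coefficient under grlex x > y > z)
3*x^2*y - x*y*z - y*z^2 + 3*z^3 + 3*x*y

(a) deg p = 3.
(b) Observable constraints: it crosses the z-axis at the gridline z = 0; every point of the x-axis in the box is on the surface; every point of the y-axis in the box is on the surface.
(c) Putting this together gives p.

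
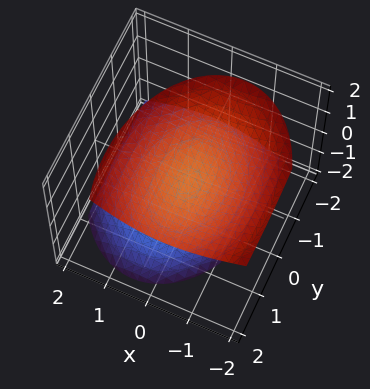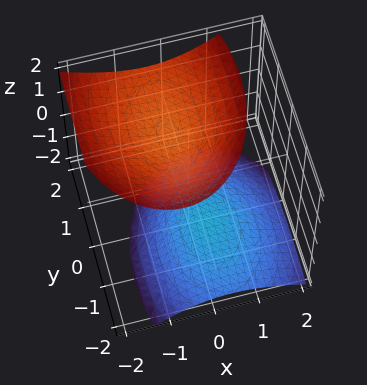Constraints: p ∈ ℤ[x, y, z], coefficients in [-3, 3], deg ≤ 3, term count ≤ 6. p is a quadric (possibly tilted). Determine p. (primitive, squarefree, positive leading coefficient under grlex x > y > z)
2*x^2 + x*z + y^2 - y*z - 2*z^2 + 3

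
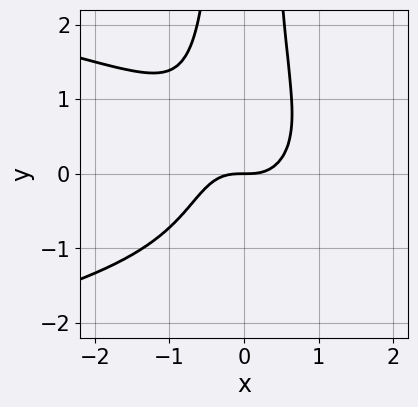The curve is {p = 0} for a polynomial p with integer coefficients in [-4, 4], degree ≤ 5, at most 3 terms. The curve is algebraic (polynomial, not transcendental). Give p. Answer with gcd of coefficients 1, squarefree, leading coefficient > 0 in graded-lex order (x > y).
3*x^2*y^2 + 3*x^3 - 2*y

1. deg p = 4.
2. Observable constraints: it meets the x-axis at x = 0 (among the integer gridlines); it meets the y-axis at y = 0 (among the integer gridlines).
3. Matching integer coefficients to the picture gives p.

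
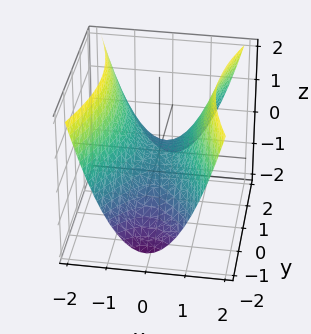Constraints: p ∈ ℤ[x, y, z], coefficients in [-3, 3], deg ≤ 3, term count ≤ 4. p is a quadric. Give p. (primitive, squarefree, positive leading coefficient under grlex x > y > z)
3*x^2 - y^2 - 3*z

(a) deg p = 2. A saddle surface; a quadric.
(b) Symmetries: mirror symmetry x ↦ −x ⇒ only even powers of x; the y ↦ −y reflection is a symmetry, so y appears only in even powers.
(c) From the visible intercepts: it crosses the z-axis at the gridline z = 0; one x-axis crossing is at x = 0.
(d) Fitting integer coefficients to these (and the overall shape) gives p.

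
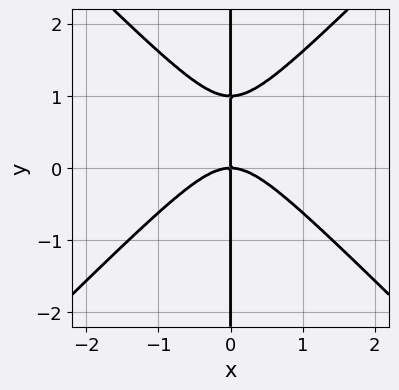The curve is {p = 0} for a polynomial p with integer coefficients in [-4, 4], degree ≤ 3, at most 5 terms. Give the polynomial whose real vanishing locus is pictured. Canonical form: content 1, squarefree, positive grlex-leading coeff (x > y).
(a) The degree is 3 — a generic line meets the curve in up to 3 points.
(b) From the visible intercepts: it meets the x-axis at x = 0 (among the integer gridlines); the visible y-axis segment lies entirely on the curve.
(c) Fitting integer coefficients to these (and the overall shape) gives p.

x^3 - x*y^2 + x*y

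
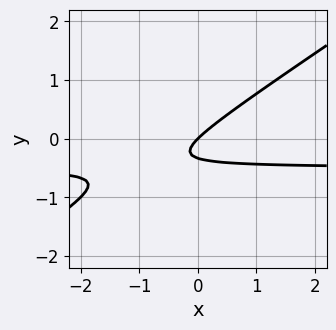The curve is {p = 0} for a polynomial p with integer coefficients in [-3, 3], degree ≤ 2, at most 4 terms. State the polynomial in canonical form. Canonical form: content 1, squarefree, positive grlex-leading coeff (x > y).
2*x*y - 3*y^2 + x - y

1. Degree: the shape is more complex than any degree-1 curve, so deg p = 2.
2. Reading off the gridlines: it meets the x-axis at x = 0 (among the integer gridlines); it crosses the y-axis at the gridline y = 0.
3. Solving for integer coefficients yields p as stated.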